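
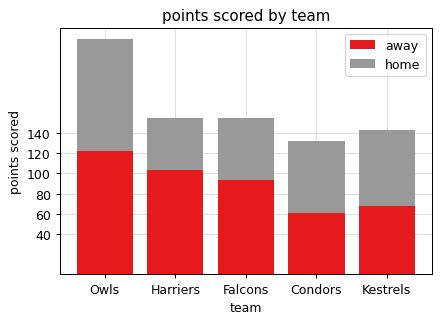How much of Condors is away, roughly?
≈ 60

away top ≈ 60, bottom ≈ 0; segment ≈ 60.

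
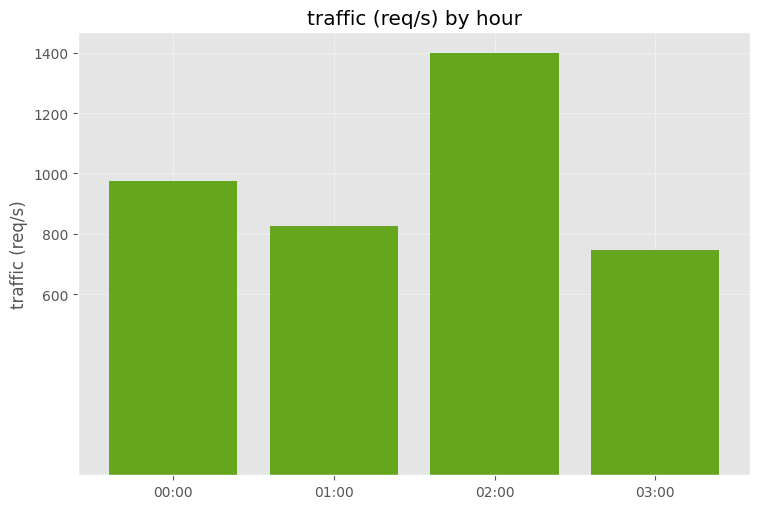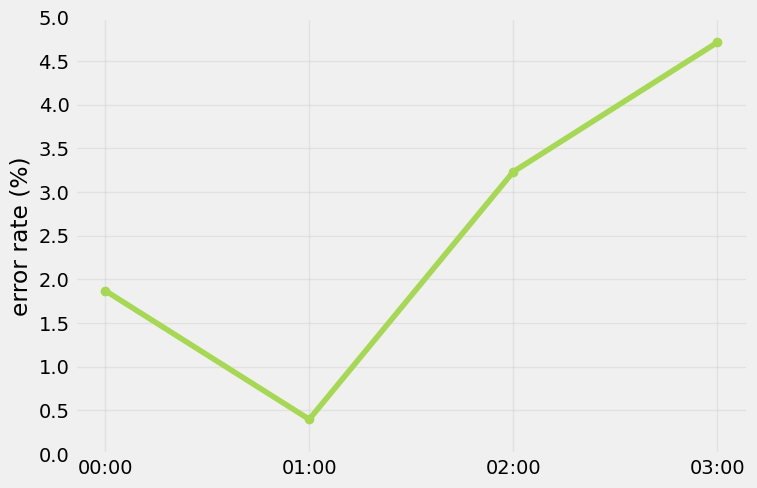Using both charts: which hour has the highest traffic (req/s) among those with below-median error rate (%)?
Chart 2 median error rate (%) ≈ 2.5; below-median hours: 00:00, 01:00. Among those, 00:00 has the highest traffic (req/s) (≈ 1000).

00:00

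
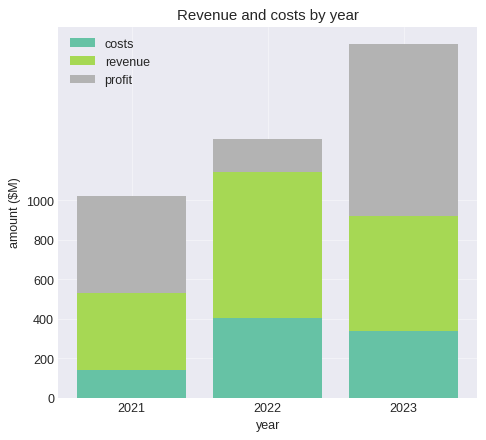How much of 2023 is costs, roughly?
costs top ≈ 400, bottom ≈ 0; segment ≈ 400.

≈ 400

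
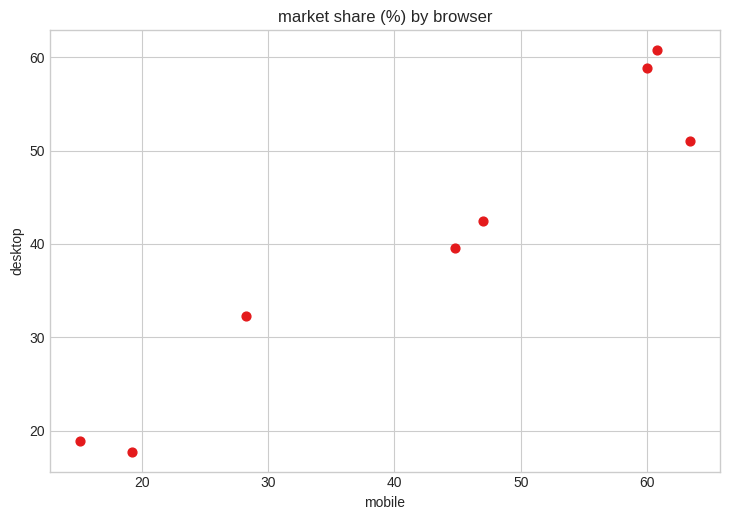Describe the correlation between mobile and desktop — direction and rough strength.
Points are positively correlated; strong (|r| ≈ 1.0).

positive, strong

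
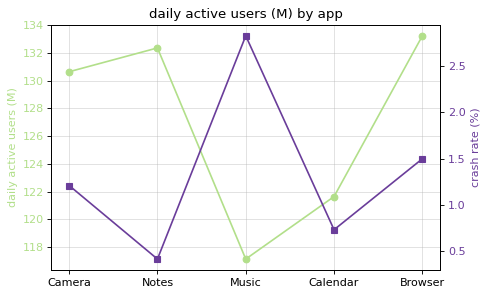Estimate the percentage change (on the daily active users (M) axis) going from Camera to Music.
Camera ≈ 130, Music ≈ 118; (118 − 130) / 130 ≈ -9.2%.

≈ -9.2%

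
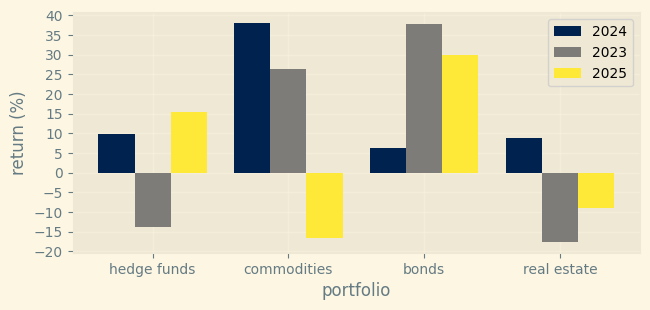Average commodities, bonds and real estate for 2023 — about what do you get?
≈ 15

(25 + 40 + -20) / 3 ≈ 15.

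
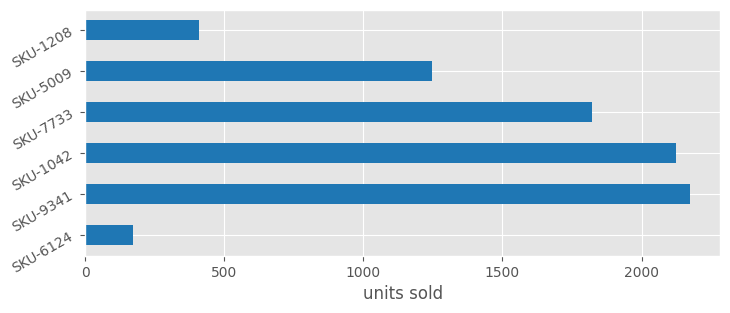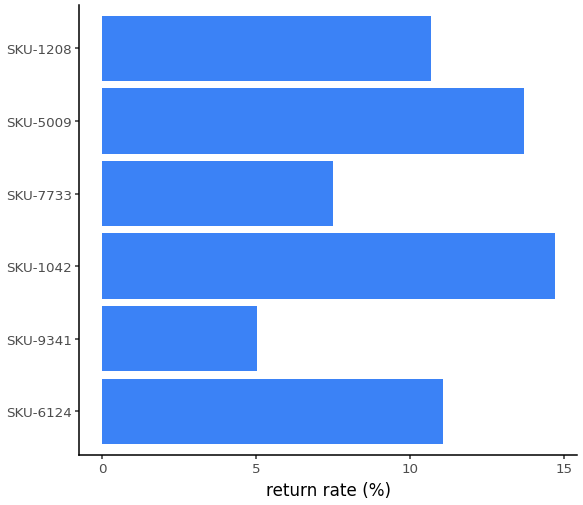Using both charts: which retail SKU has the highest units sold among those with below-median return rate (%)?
SKU-9341

Chart 2 median return rate (%) ≈ 10; below-median retail SKUs: SKU-9341, SKU-7733, SKU-1208. Among those, SKU-9341 has the highest units sold (≈ 2200).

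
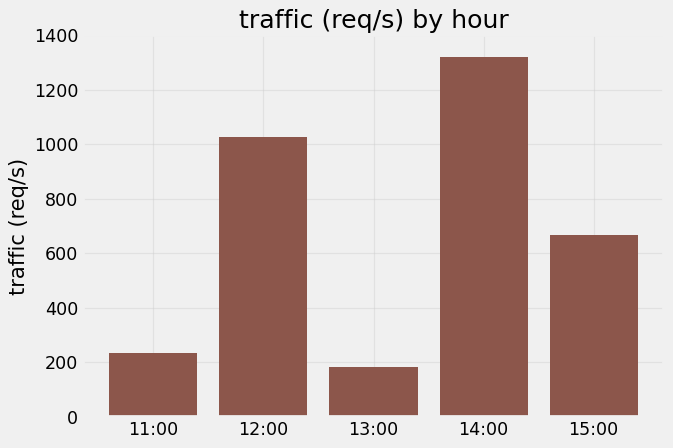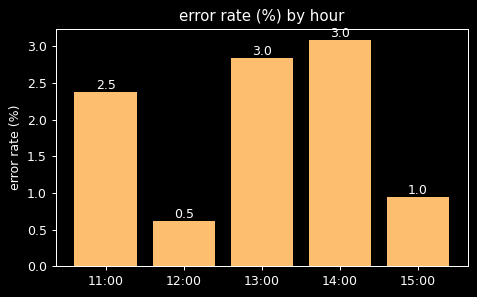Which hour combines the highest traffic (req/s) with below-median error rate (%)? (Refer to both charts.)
12:00

Chart 2 median error rate (%) ≈ 2.5; below-median hours: 12:00, 15:00. Among those, 12:00 has the highest traffic (req/s) (≈ 1000).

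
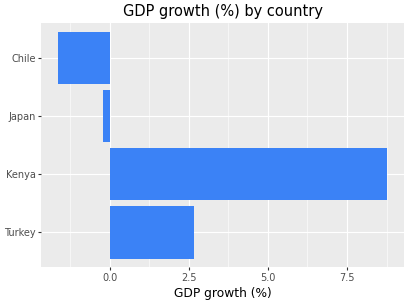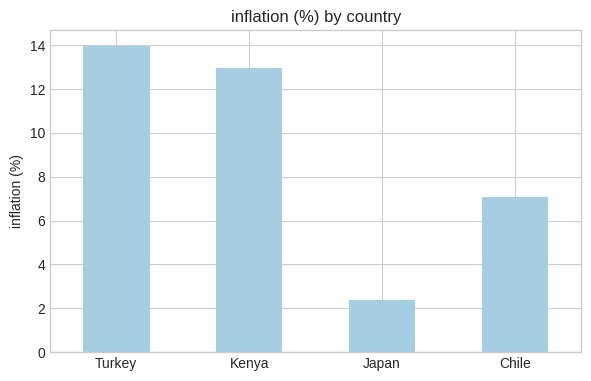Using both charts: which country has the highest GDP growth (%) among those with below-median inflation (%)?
Japan

Chart 2 median inflation (%) ≈ 10; below-median countries: Japan, Chile. Among those, Japan has the highest GDP growth (%) (≈ 0).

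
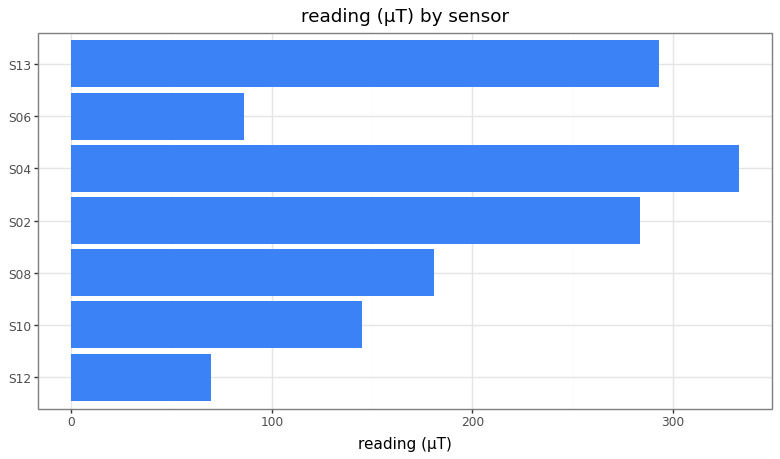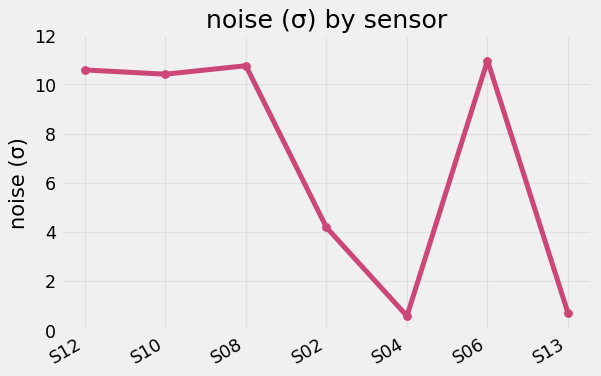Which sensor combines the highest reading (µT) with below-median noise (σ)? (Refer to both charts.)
S04

Chart 2 median noise (σ) ≈ 10; below-median sensors: S02, S04, S13. Among those, S04 has the highest reading (µT) (≈ 350).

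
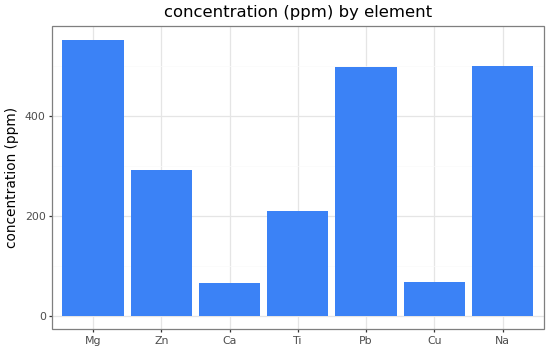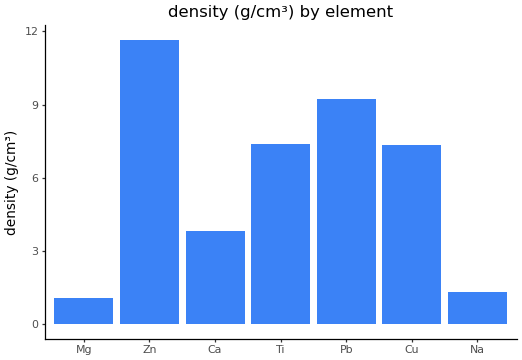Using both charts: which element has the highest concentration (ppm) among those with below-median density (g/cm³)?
Mg

Chart 2 median density (g/cm³) ≈ 8; below-median elements: Mg, Ca, Na. Among those, Mg has the highest concentration (ppm) (≈ 600).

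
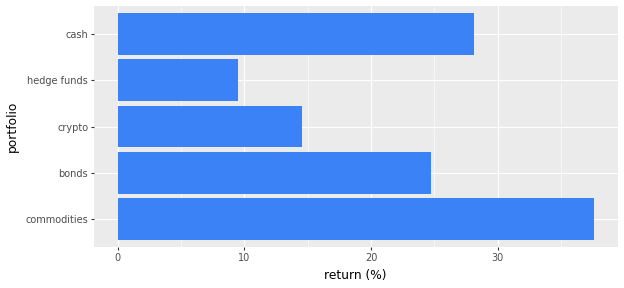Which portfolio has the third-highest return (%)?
Top 4: commodities ≈ 40, cash ≈ 30, bonds ≈ 25, crypto ≈ 15.

bonds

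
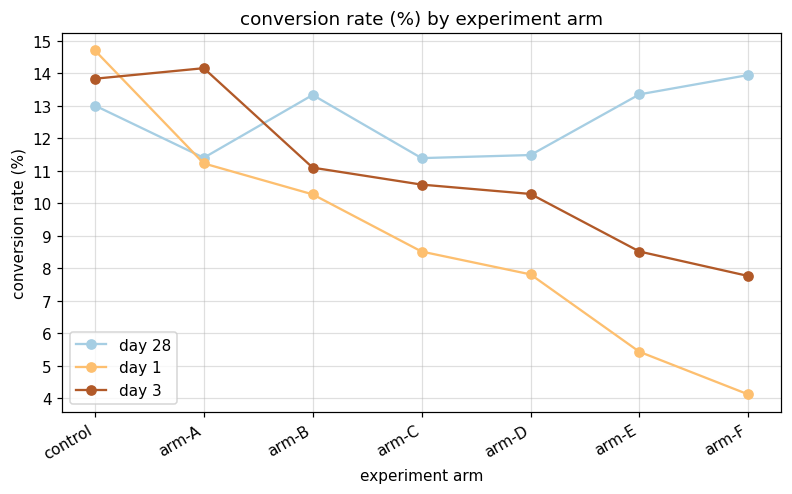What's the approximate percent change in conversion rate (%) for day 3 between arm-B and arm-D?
≈ -9.1%

arm-B ≈ 11, arm-D ≈ 10; (10 − 11) / 11 ≈ -9.1%.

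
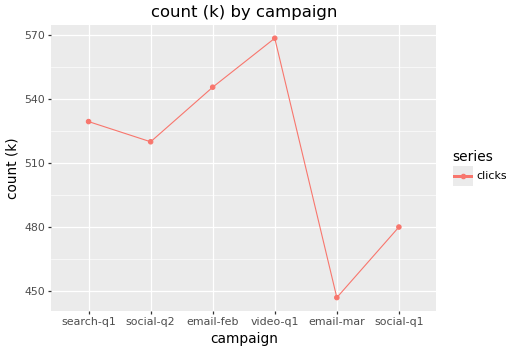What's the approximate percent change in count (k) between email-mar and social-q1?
email-mar ≈ 440, social-q1 ≈ 480; (480 − 440) / 440 ≈ +9.1%.

≈ +9.1%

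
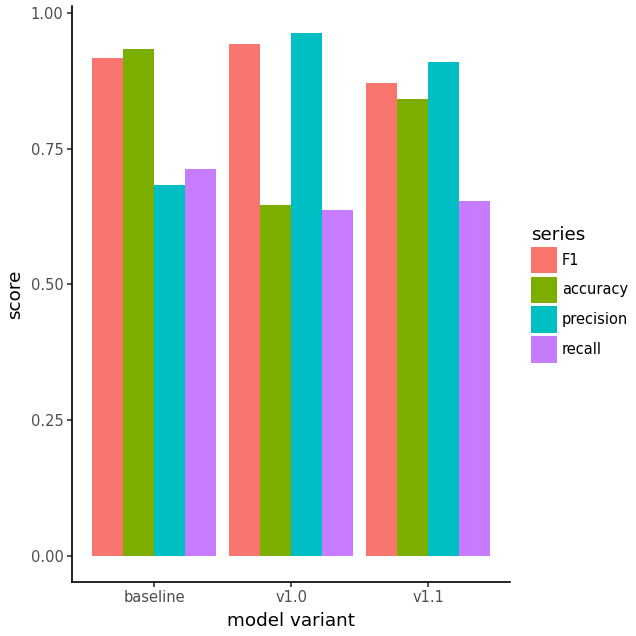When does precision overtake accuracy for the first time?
baseline: precision ≈ 0.7 vs accuracy ≈ 0.9 (not yet); v1.0: precision ≈ 1.0 vs accuracy ≈ 0.6 (first crossover).

v1.0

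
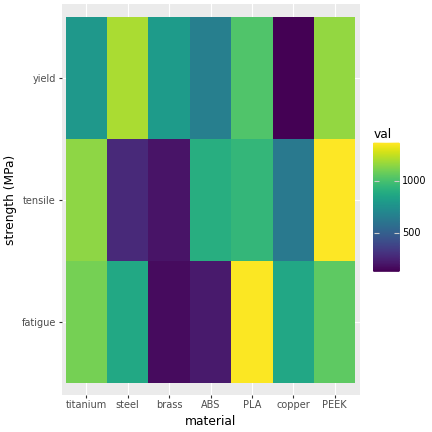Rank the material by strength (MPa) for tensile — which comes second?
Top 3 for tensile: PEEK ≈ 1400, titanium ≈ 1200, PLA ≈ 1000.

titanium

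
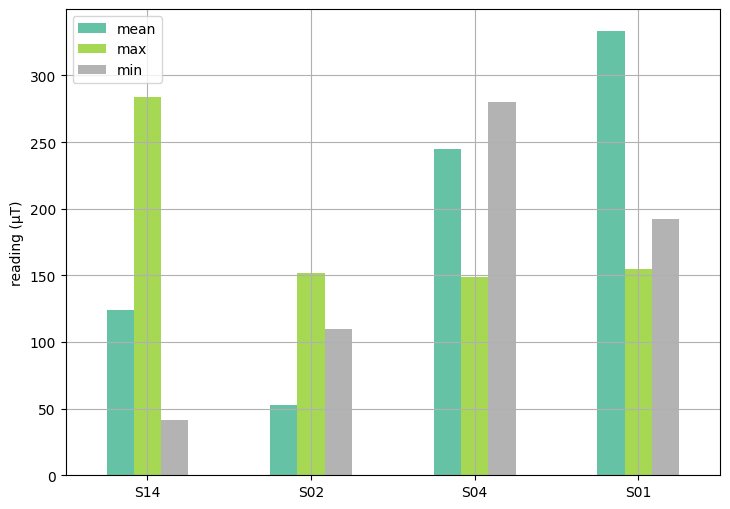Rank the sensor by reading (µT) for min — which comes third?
Top 4 for min: S04 ≈ 300, S01 ≈ 200, S02 ≈ 100, S14 ≈ 50.

S02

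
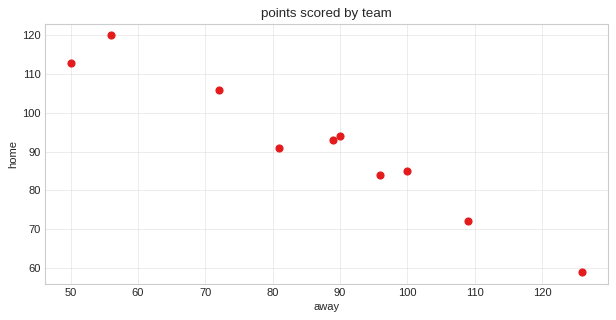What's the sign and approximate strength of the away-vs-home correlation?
negative, strong

Points are negatively correlated; strong (|r| ≈ 1.0).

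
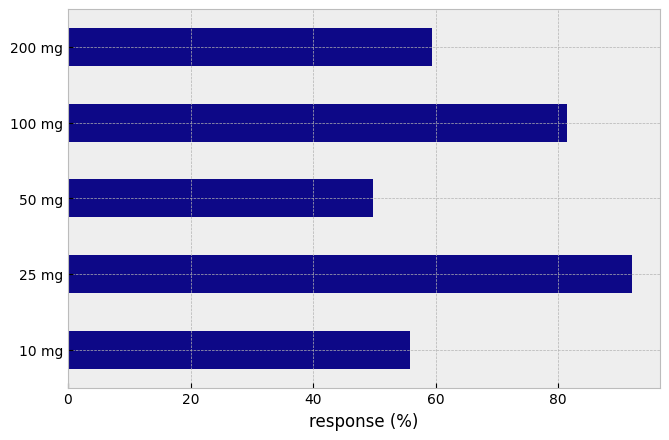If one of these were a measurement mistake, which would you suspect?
25 mg ≈ 90; the rest sit between ≈ 50 and ≈ 80.

25 mg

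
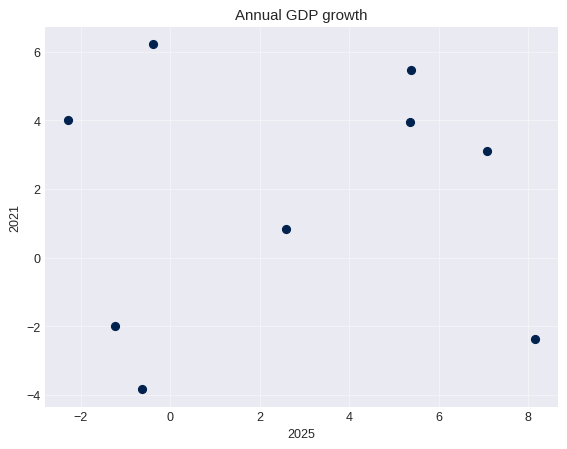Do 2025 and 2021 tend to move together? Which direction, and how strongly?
Points are roughly uncorrelated; weak (|r| ≈ 0.1).

no clear correlation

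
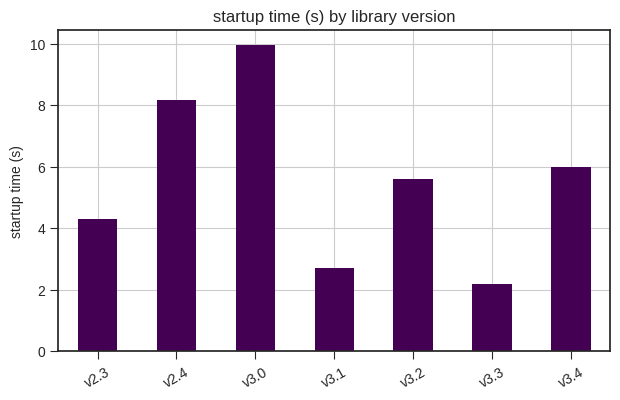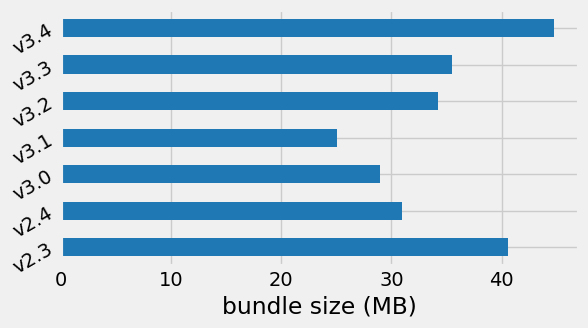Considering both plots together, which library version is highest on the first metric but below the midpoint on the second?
Chart 2 median bundle size (MB) ≈ 35; below-median library versions: v2.4, v3.0, v3.1. Among those, v3.0 has the highest startup time (s) (≈ 10).

v3.0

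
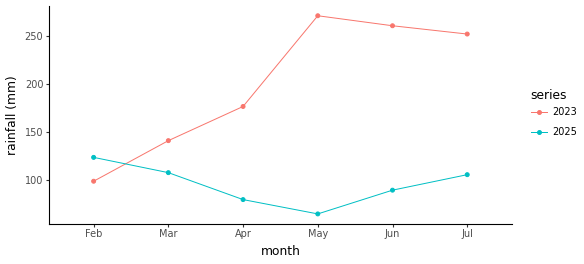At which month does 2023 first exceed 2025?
Feb: 2023 ≈ 100 vs 2025 ≈ 120 (not yet); Mar: 2023 ≈ 140 vs 2025 ≈ 100 (first crossover).

Mar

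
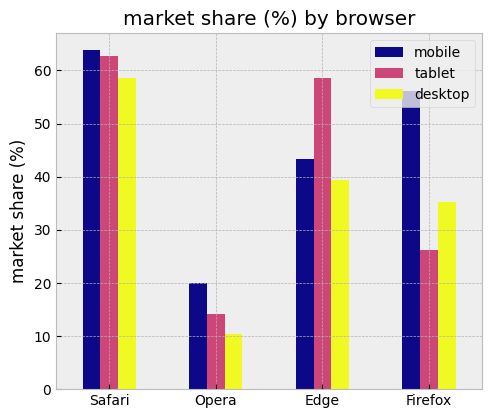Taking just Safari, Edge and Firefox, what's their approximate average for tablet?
≈ 50

(60 + 60 + 30) / 3 ≈ 50.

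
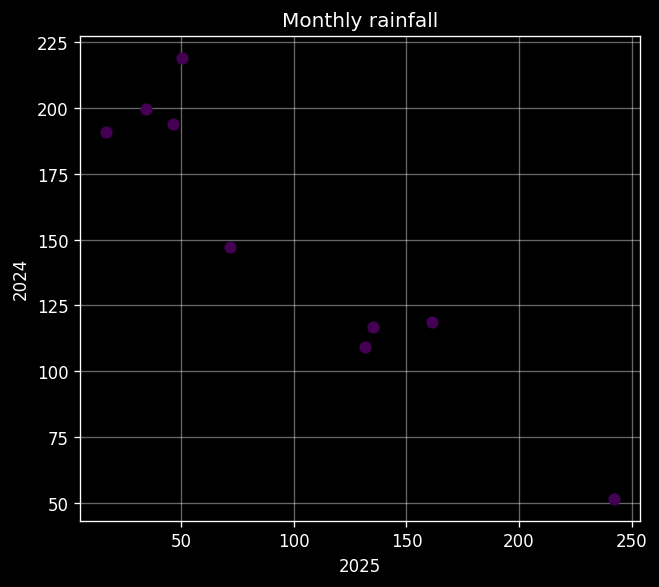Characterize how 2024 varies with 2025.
Points are negatively correlated; strong (|r| ≈ 0.9).

negative, strong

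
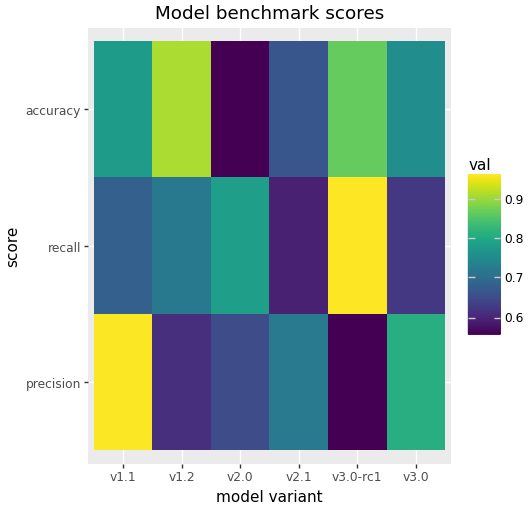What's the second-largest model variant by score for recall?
v2.0

Top 3 for recall: v3.0-rc1 ≈ 0.95, v2.0 ≈ 0.80, v1.2 ≈ 0.70.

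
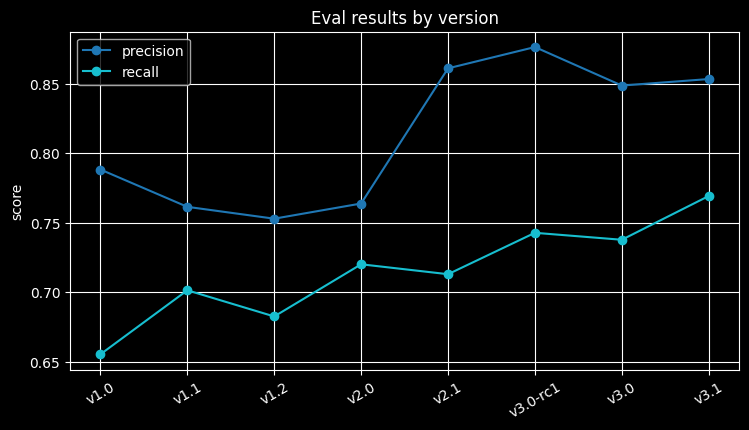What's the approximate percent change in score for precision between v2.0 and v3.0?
≈ +10.5%

v2.0 ≈ 0.76, v3.0 ≈ 0.84; (0.84 − 0.76) / 0.76 ≈ +10.5%.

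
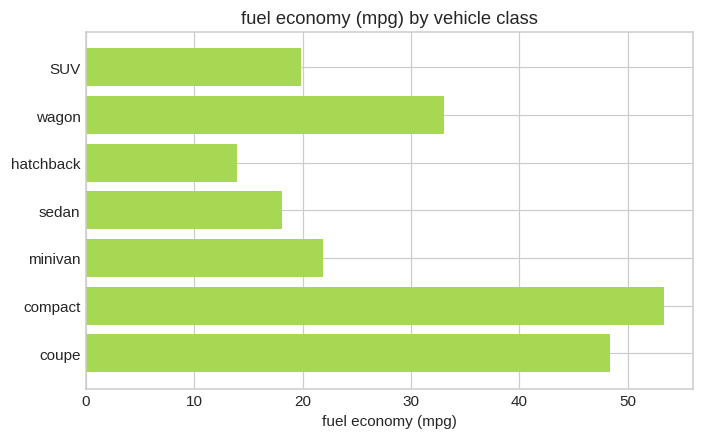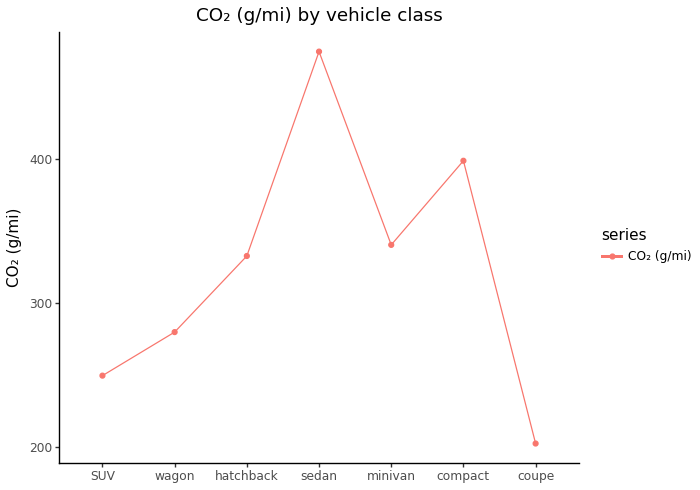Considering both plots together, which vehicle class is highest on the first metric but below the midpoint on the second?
coupe

Chart 2 median CO₂ (g/mi) ≈ 350; below-median vehicle classes: SUV, wagon, coupe. Among those, coupe has the highest fuel economy (mpg) (≈ 50).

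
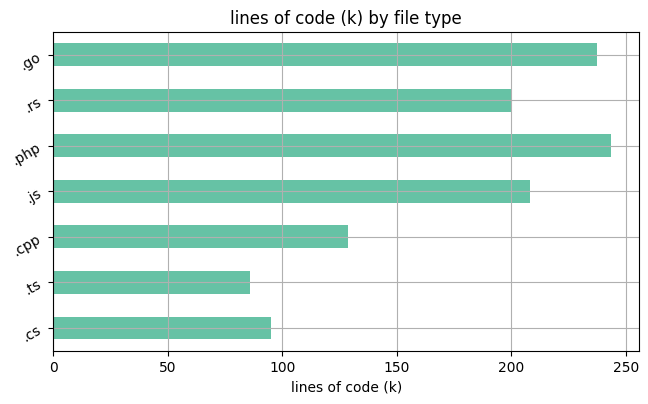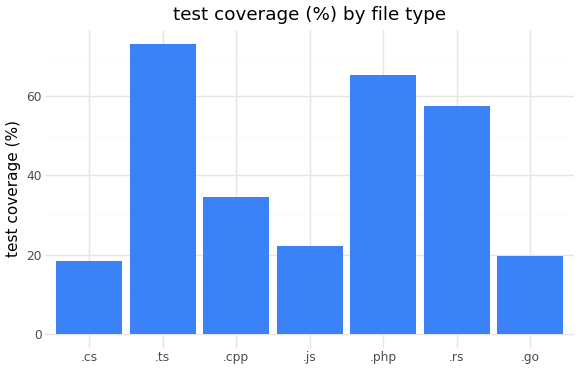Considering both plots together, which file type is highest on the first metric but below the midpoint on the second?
.go

Chart 2 median test coverage (%) ≈ 30; below-median file types: .cs, .js, .go. Among those, .go has the highest lines of code (k) (≈ 225).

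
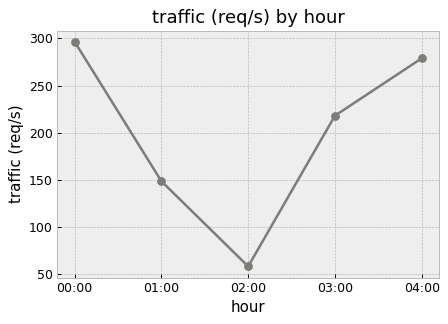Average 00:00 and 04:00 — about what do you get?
(300 + 280) / 2 ≈ 290.

≈ 290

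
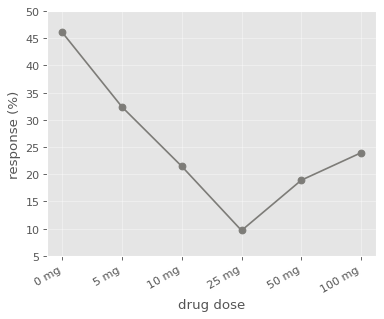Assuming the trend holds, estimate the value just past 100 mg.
Last three: 10, 20, 25 → slope ≈ 7.5/step → next ≈ 32.5.

≈ 32.5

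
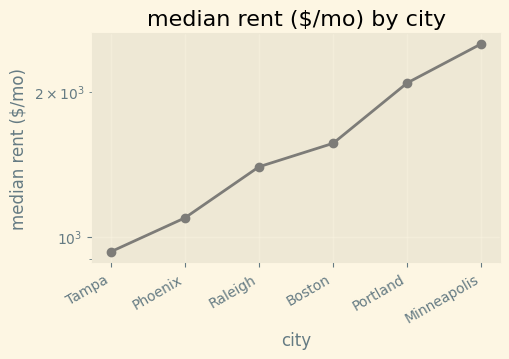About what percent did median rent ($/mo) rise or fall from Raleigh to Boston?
≈ +14.3%

Raleigh ≈ 1400, Boston ≈ 1600; (1600 − 1400) / 1400 ≈ +14.3%.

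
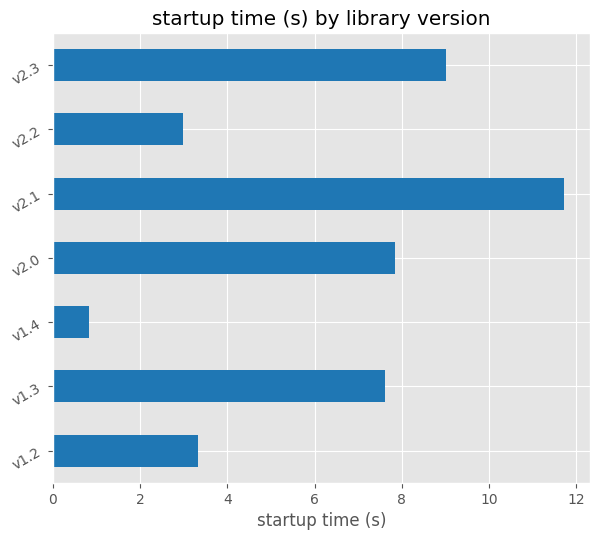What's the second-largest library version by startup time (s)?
Top 3: v2.1 ≈ 12, v2.3 ≈ 9, v2.0 ≈ 8.

v2.3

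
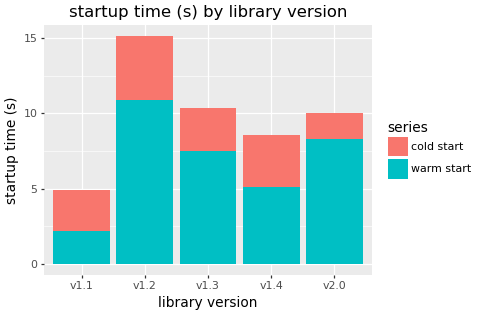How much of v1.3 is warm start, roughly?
warm start top ≈ 8, bottom ≈ 0; segment ≈ 8.

≈ 8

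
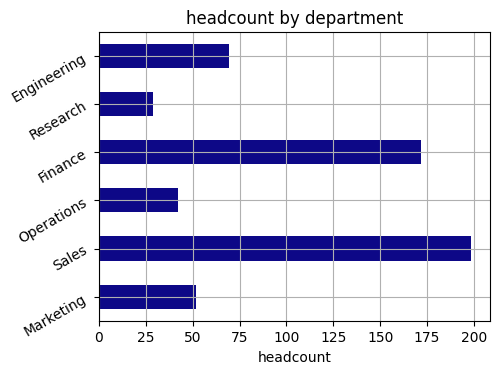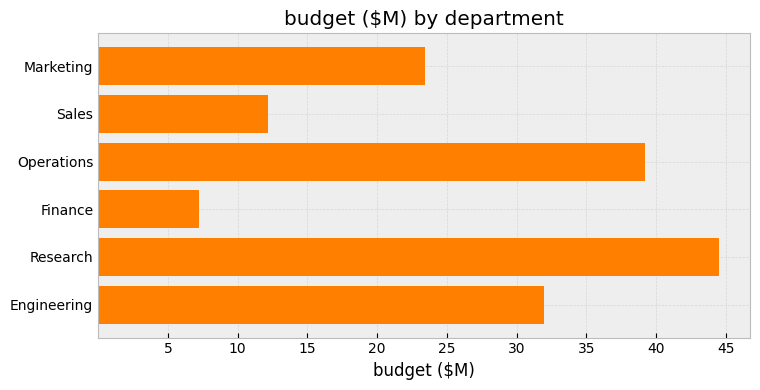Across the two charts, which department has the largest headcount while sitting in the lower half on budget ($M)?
Sales

Chart 2 median budget ($M) ≈ 30; below-median departments: Marketing, Sales, Finance. Among those, Sales has the highest headcount (≈ 200).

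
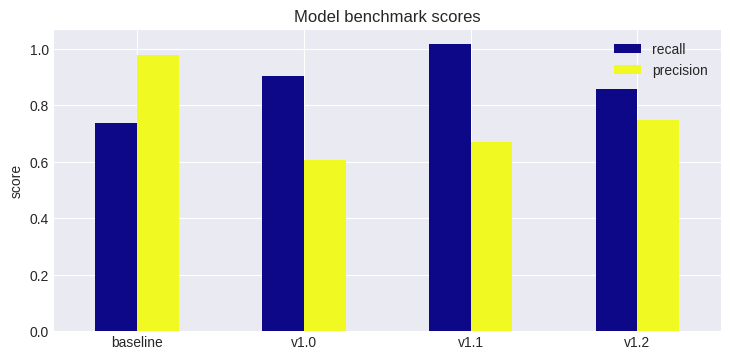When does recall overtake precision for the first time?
v1.0

baseline: recall ≈ 0.7 vs precision ≈ 1.0 (not yet); v1.0: recall ≈ 0.9 vs precision ≈ 0.6 (first crossover).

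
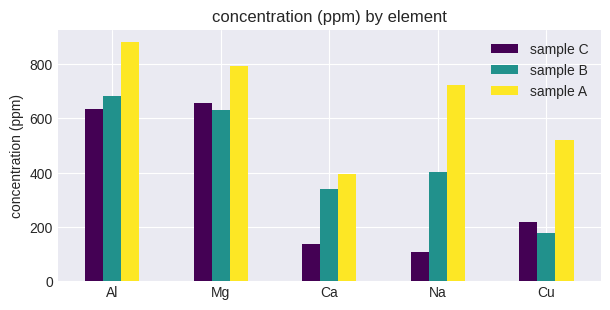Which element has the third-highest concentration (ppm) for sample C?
Cu

Top 4 for sample C: Mg ≈ 700, Al ≈ 600, Cu ≈ 200, Ca ≈ 100.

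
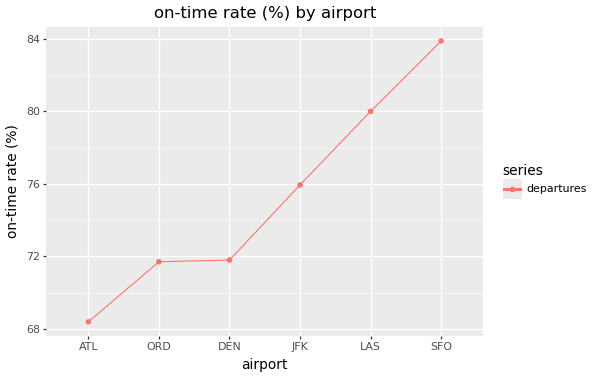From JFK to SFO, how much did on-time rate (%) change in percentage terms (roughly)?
JFK ≈ 76, SFO ≈ 84; (84 − 76) / 76 ≈ +10.5%.

≈ +10.5%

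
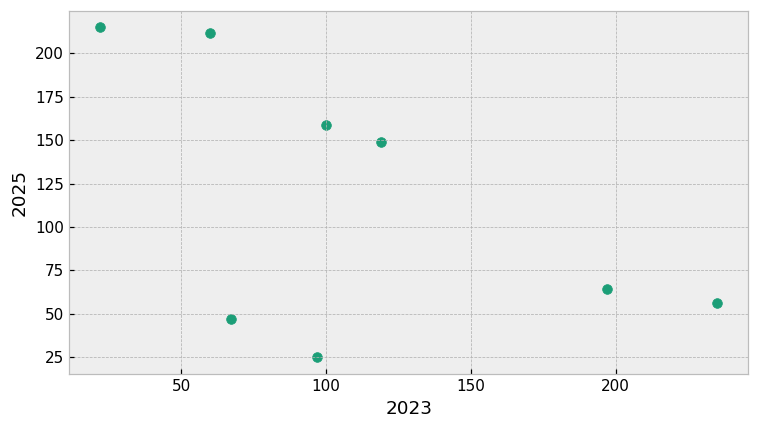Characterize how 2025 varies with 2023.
negative, moderate

Points are negatively correlated; moderate (|r| ≈ 0.6).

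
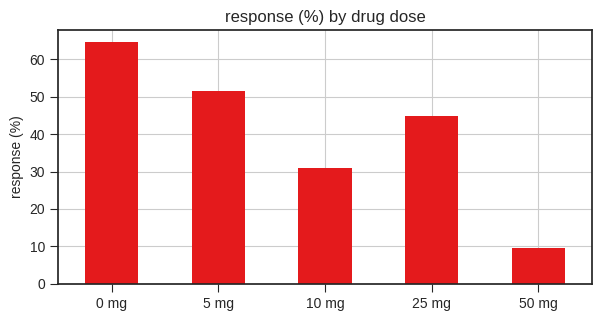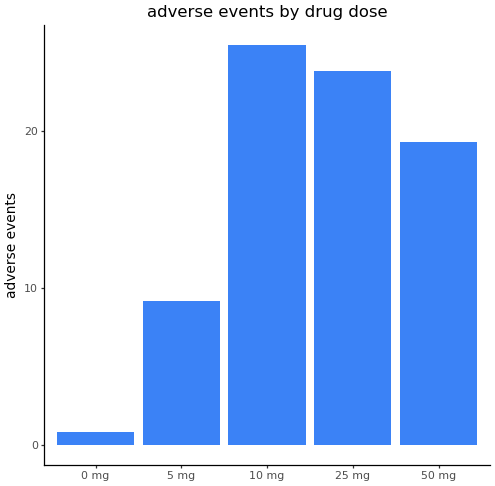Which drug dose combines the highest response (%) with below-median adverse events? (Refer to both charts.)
0 mg

Chart 2 median adverse events ≈ 20; below-median drug doses: 0 mg, 5 mg. Among those, 0 mg has the highest response (%) (≈ 60).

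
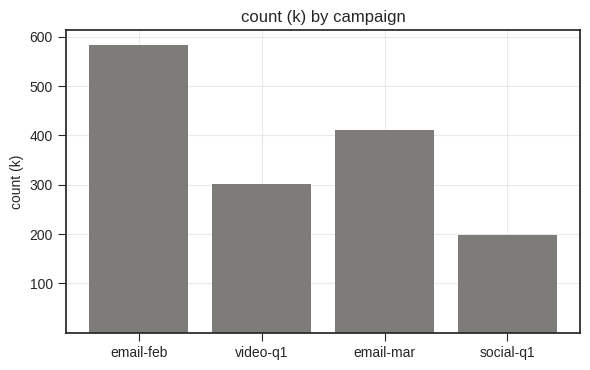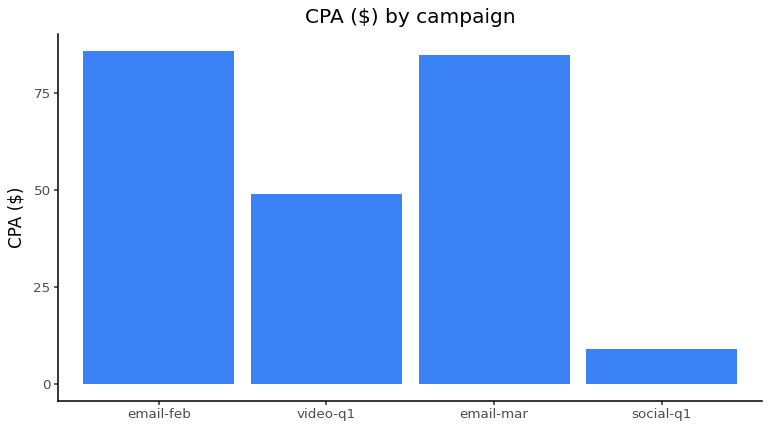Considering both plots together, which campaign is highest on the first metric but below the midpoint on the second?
video-q1

Chart 2 median CPA ($) ≈ 70; below-median campaigns: video-q1, social-q1. Among those, video-q1 has the highest count (k) (≈ 300).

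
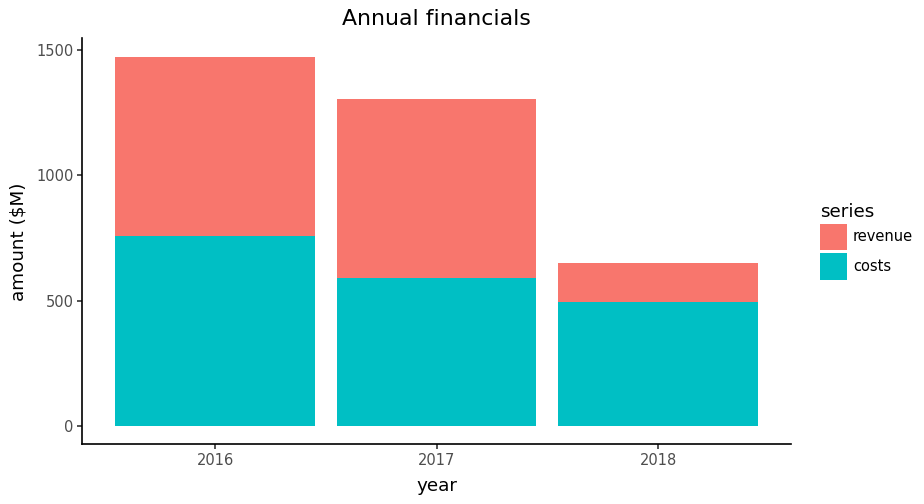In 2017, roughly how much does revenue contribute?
≈ 800

revenue top ≈ 1400, bottom ≈ 600; segment ≈ 800.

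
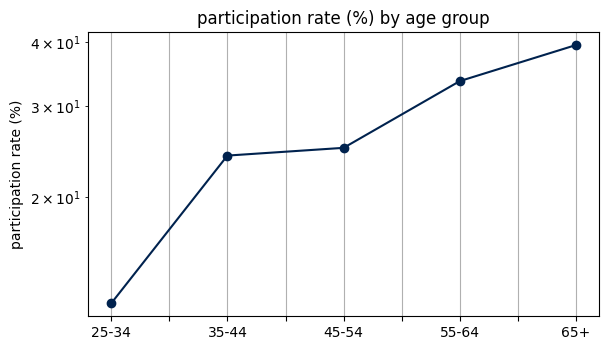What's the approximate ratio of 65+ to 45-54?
≈ 1.6×

65+ ≈ 40, 45-54 ≈ 25; 40/25 ≈ 1.6.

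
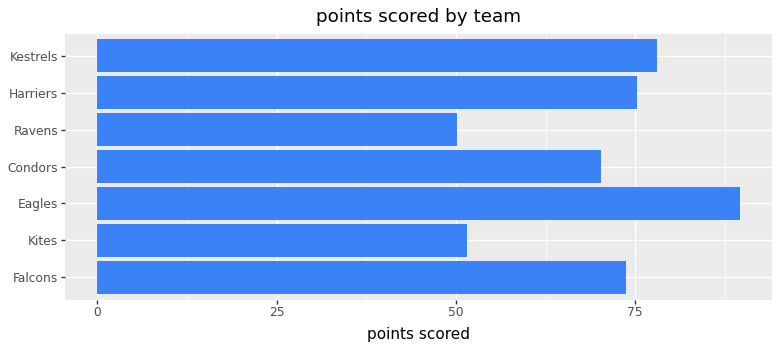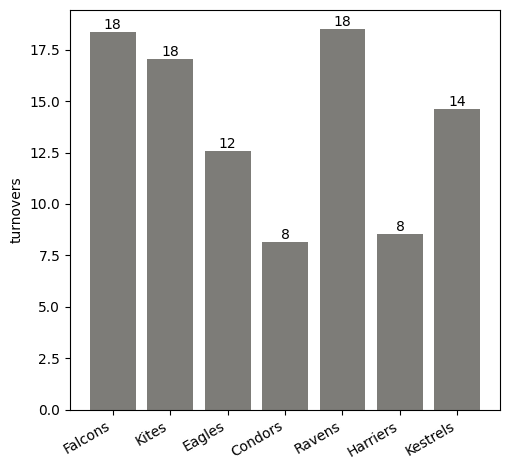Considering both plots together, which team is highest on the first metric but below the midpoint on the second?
Eagles

Chart 2 median turnovers ≈ 14; below-median teams: Eagles, Condors, Harriers. Among those, Eagles has the highest points scored (≈ 90).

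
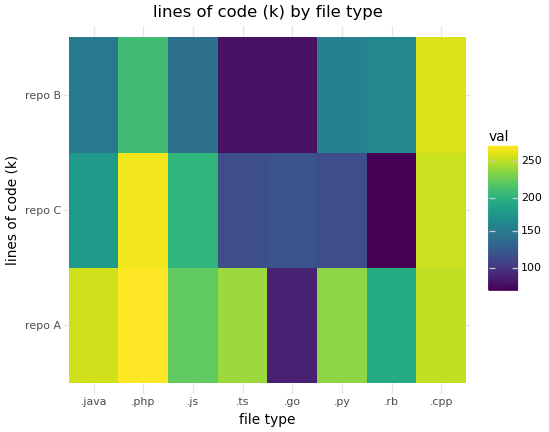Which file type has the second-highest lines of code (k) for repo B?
Top 3 for repo B: .cpp ≈ 260, .php ≈ 200, .rb ≈ 160.

.php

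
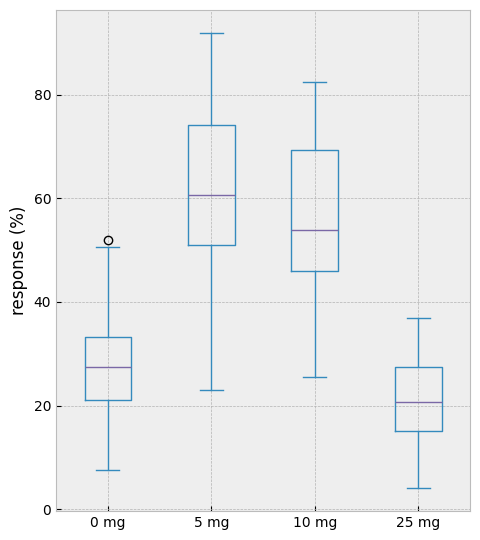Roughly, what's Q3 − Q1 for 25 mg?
≈ 10

Q3 ≈ 25, Q1 ≈ 15; IQR ≈ 10.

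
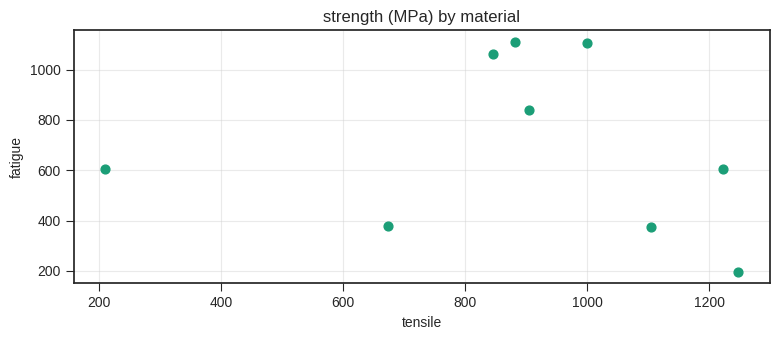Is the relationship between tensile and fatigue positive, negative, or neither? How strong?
no clear correlation

Points are roughly uncorrelated; weak (|r| ≈ 0.1).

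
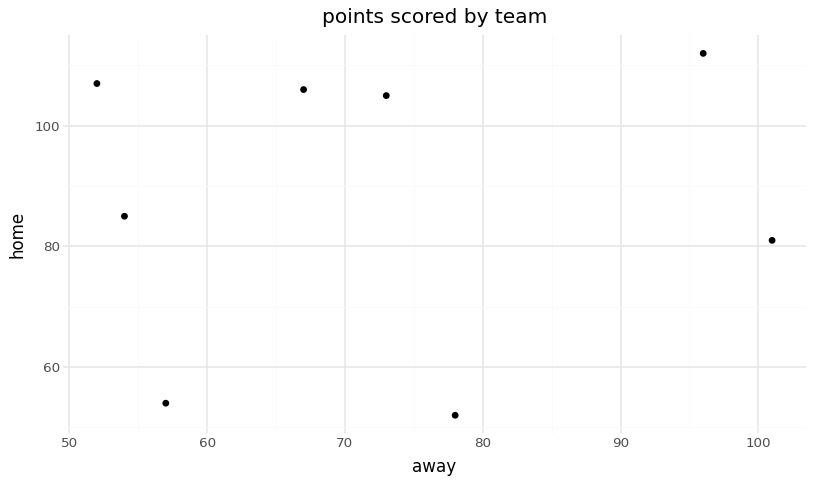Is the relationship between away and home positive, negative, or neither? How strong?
Points are roughly uncorrelated; weak (|r| ≈ 0.1).

no clear correlation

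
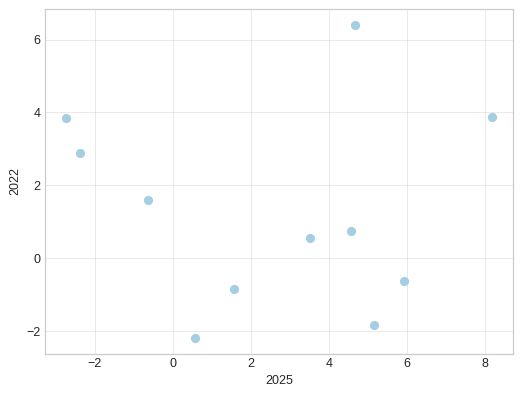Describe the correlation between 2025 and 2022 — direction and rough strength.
Points are roughly uncorrelated; weak (|r| ≈ 0.0).

no clear correlation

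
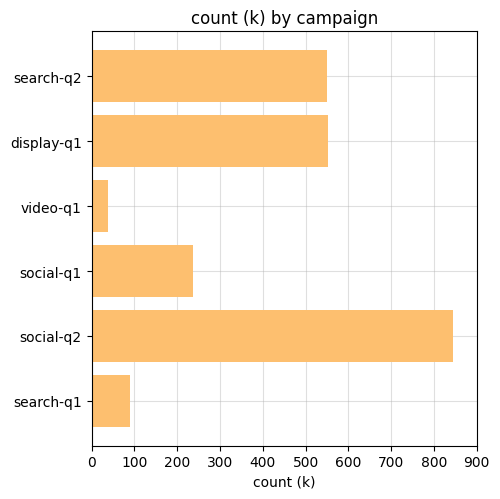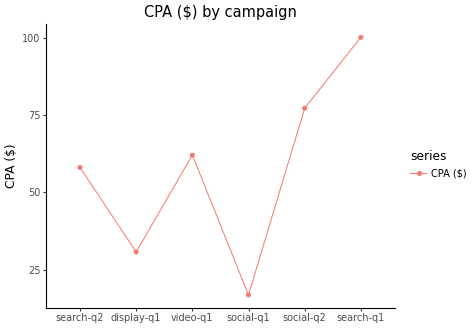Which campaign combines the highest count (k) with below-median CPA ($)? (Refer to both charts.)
display-q1

Chart 2 median CPA ($) ≈ 60; below-median campaigns: search-q2, display-q1, social-q1. Among those, display-q1 has the highest count (k) (≈ 600).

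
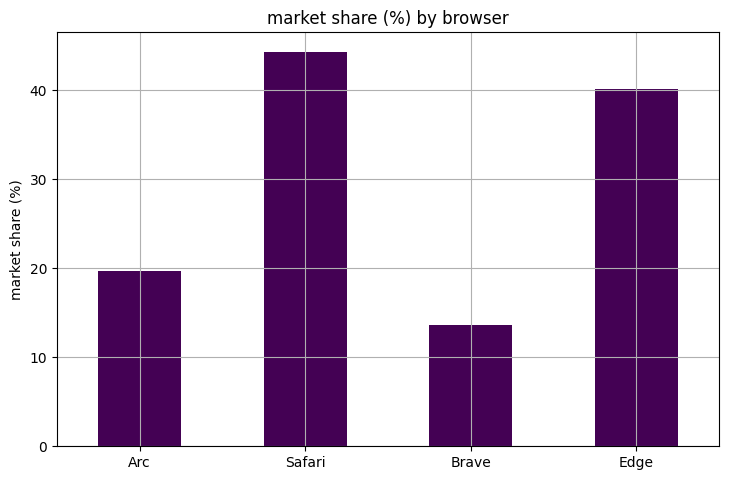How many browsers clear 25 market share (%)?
Above 25: Safari, Edge.

2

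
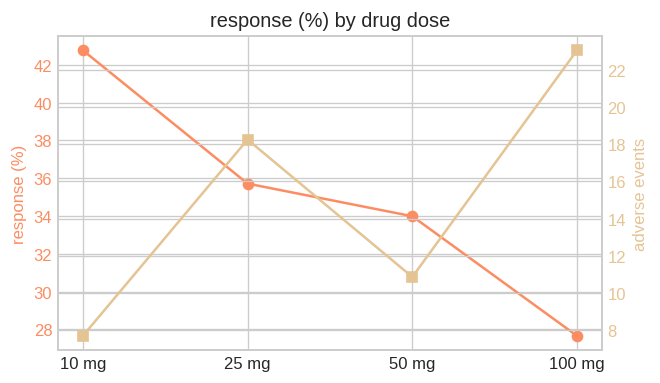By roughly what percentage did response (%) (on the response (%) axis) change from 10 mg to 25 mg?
10 mg ≈ 42, 25 mg ≈ 36; (36 − 42) / 42 ≈ -14.3%.

≈ -14.3%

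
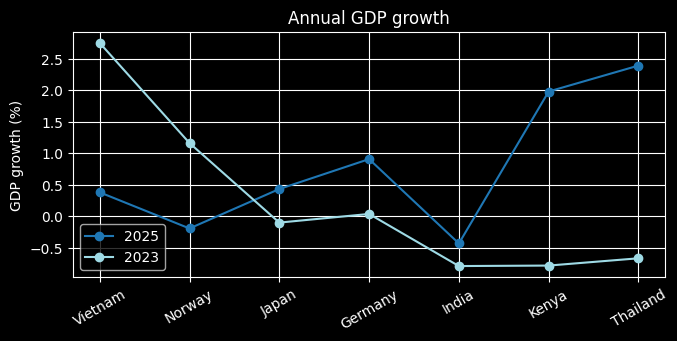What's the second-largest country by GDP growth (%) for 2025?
Top 3 for 2025: Thailand ≈ 2.5, Kenya ≈ 2.0, Germany ≈ 1.0.

Kenya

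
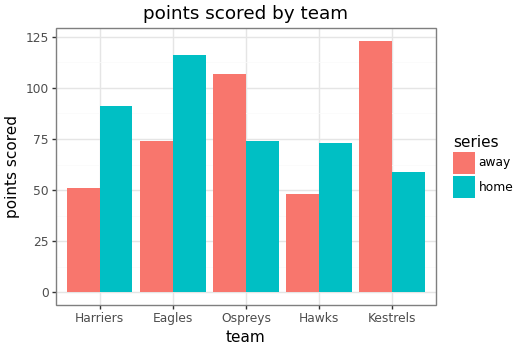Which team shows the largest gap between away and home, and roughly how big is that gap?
Kestrels: away ≈ 120, home ≈ 60 → gap ≈ 60. Next-largest (Eagles) is only ≈ 40.

Kestrels, ≈ 60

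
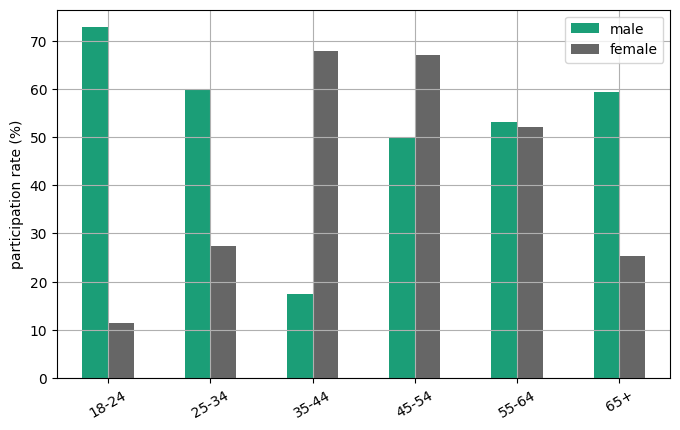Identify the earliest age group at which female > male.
25-34: female ≈ 30 vs male ≈ 60 (not yet); 35-44: female ≈ 70 vs male ≈ 20 (first crossover).

35-44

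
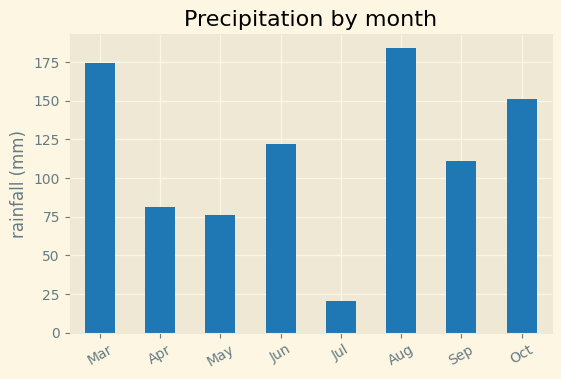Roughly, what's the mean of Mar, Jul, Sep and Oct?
(180 + 20 + 120 + 160) / 4 ≈ 120.

≈ 120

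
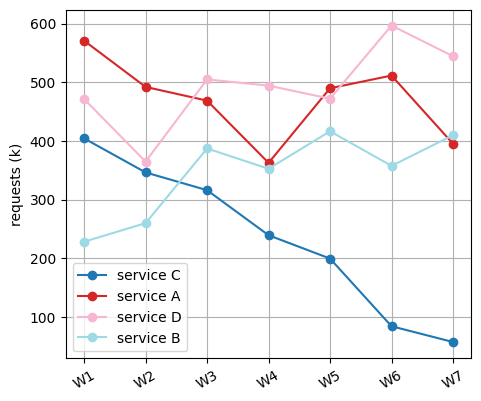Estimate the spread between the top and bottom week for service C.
Max W1 ≈ 400, min W7 ≈ 50; range ≈ 350.

≈ 350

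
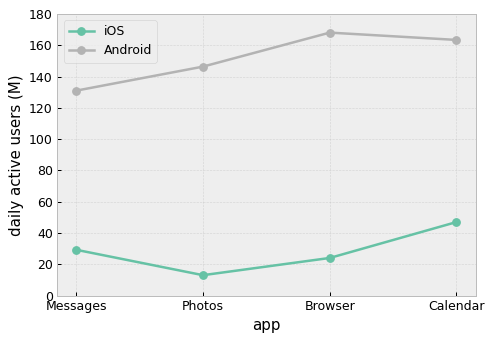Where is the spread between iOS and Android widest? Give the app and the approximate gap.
Browser, ≈ 140 M

Browser: iOS ≈ 20, Android ≈ 160 → gap ≈ 140. Next-largest (Photos) is only ≈ 120.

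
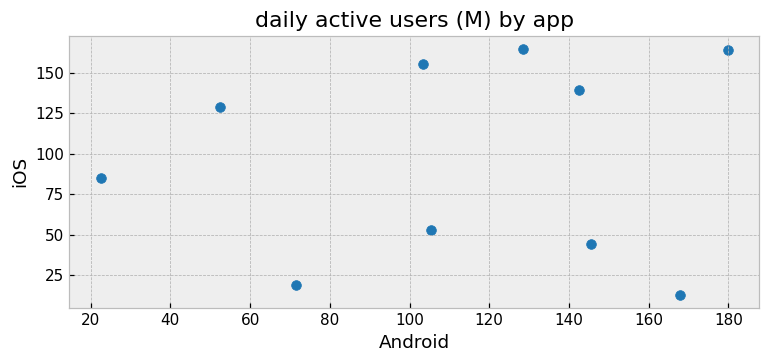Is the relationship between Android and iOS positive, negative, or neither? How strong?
no clear correlation

Points are roughly uncorrelated; weak (|r| ≈ 0.1).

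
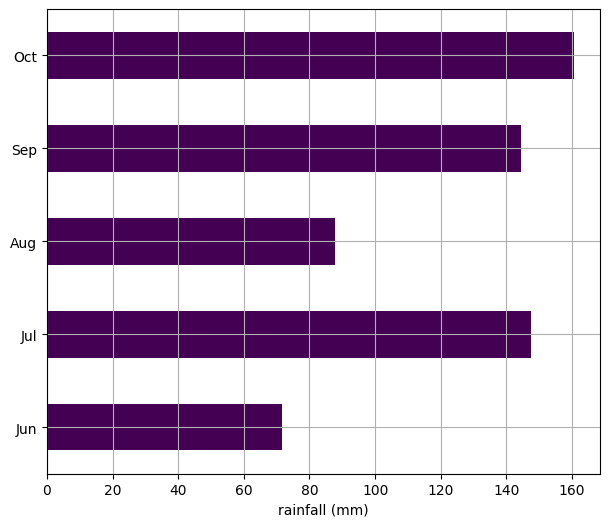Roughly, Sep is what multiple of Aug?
≈ 1.75×

Sep ≈ 140, Aug ≈ 80; 140/80 ≈ 1.75.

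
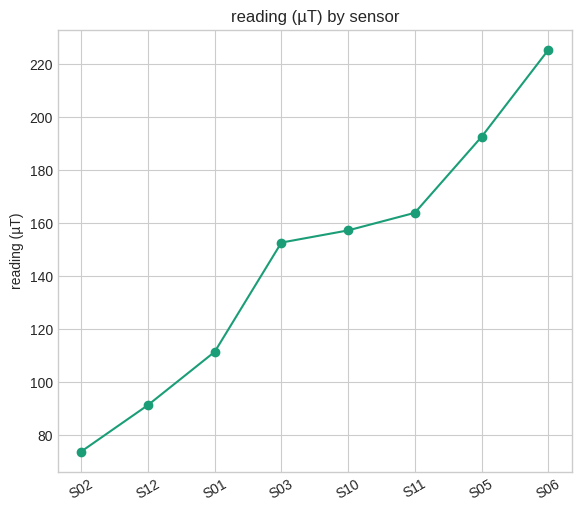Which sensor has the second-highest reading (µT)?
S05

Top 3: S06 ≈ 220, S05 ≈ 200, S11 ≈ 160.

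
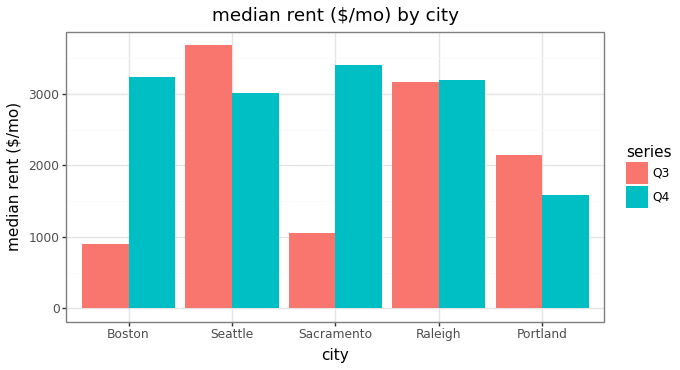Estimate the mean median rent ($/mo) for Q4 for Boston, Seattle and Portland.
≈ 2500

(3000 + 3000 + 1500) / 3 ≈ 2500.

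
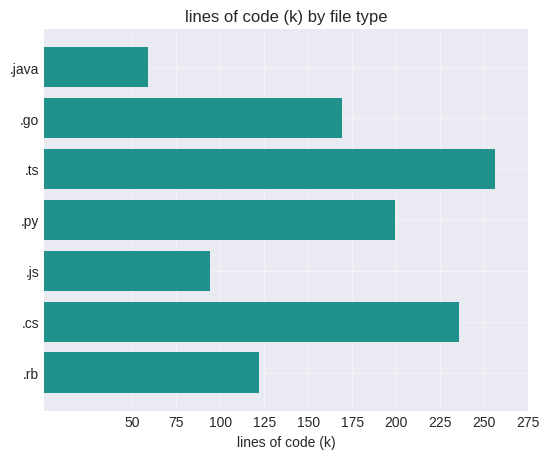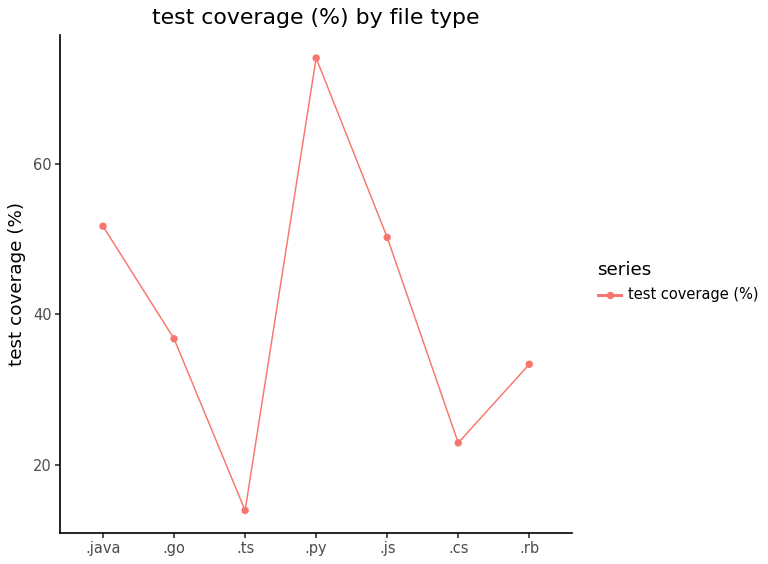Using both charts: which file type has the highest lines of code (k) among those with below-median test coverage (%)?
.ts

Chart 2 median test coverage (%) ≈ 40; below-median file types: .ts, .cs, .rb. Among those, .ts has the highest lines of code (k) (≈ 250).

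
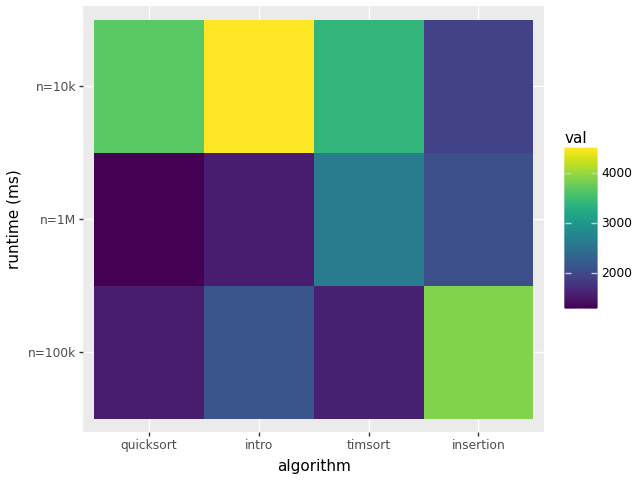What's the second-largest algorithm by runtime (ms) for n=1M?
Top 3 for n=1M: timsort ≈ 2500, insertion ≈ 2000, intro ≈ 1500.

insertion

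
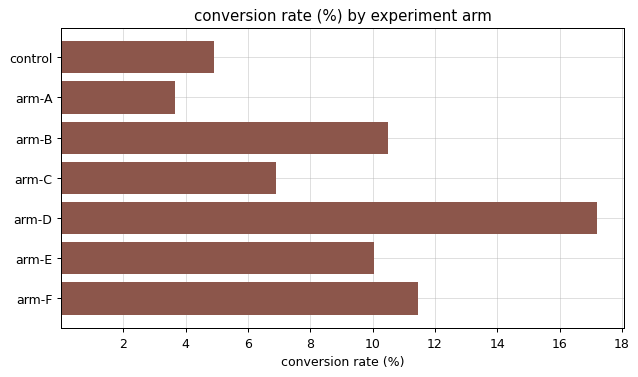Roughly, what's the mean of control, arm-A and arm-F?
(4 + 4 + 12) / 3 ≈ 7.

≈ 7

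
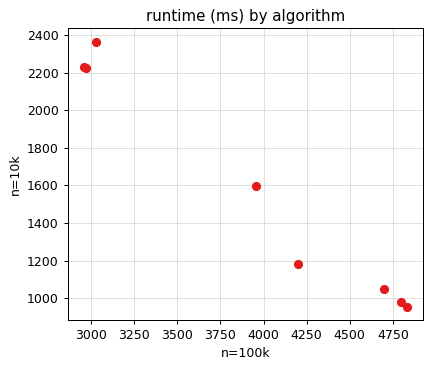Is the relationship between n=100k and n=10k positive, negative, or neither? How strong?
negative, strong

Points are negatively correlated; strong (|r| ≈ 1.0).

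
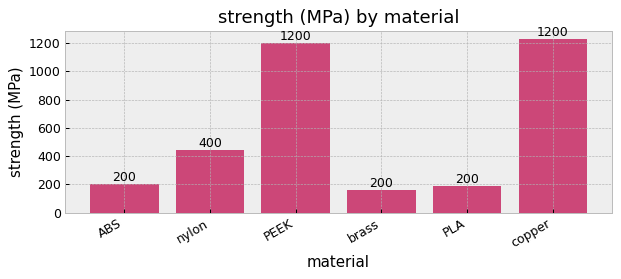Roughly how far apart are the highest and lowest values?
Max copper ≈ 1200, min brass ≈ 200; range ≈ 1000.

≈ 1000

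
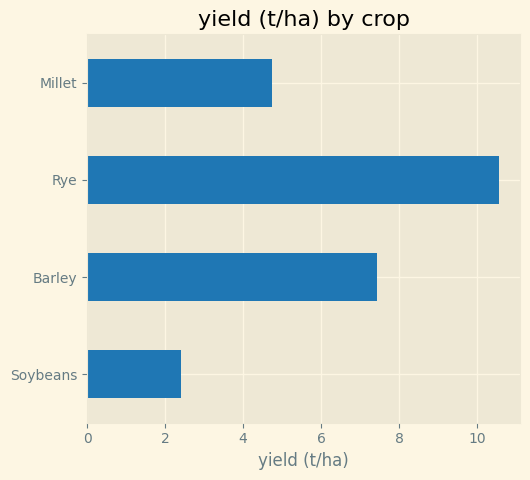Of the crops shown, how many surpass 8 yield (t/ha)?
Above 8: Rye.

1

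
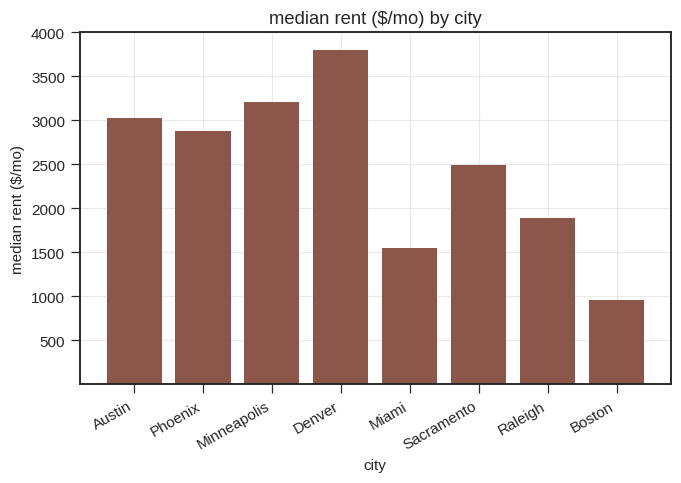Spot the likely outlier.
Boston

Boston ≈ 1000; the rest sit between ≈ 1500 and ≈ 4000.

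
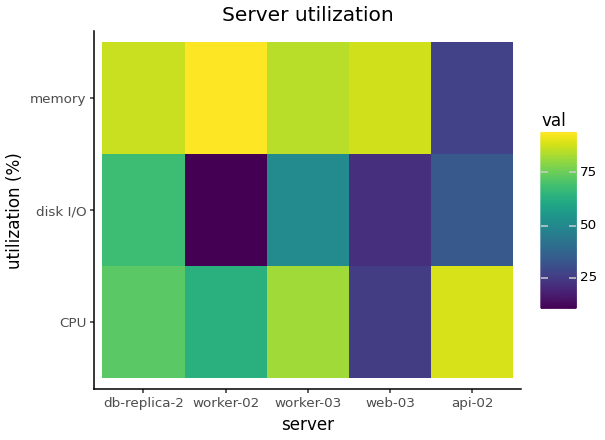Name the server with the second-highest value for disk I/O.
worker-03

Top 3 for disk I/O: db-replica-2 ≈ 70, worker-03 ≈ 50, api-02 ≈ 30.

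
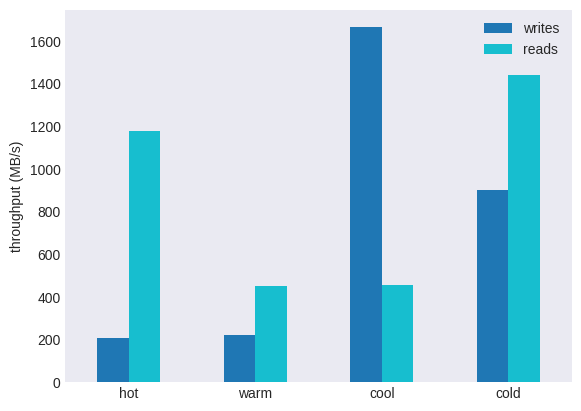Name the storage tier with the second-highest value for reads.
Top 3 for reads: cold ≈ 1400, hot ≈ 1200, cool ≈ 400.

hot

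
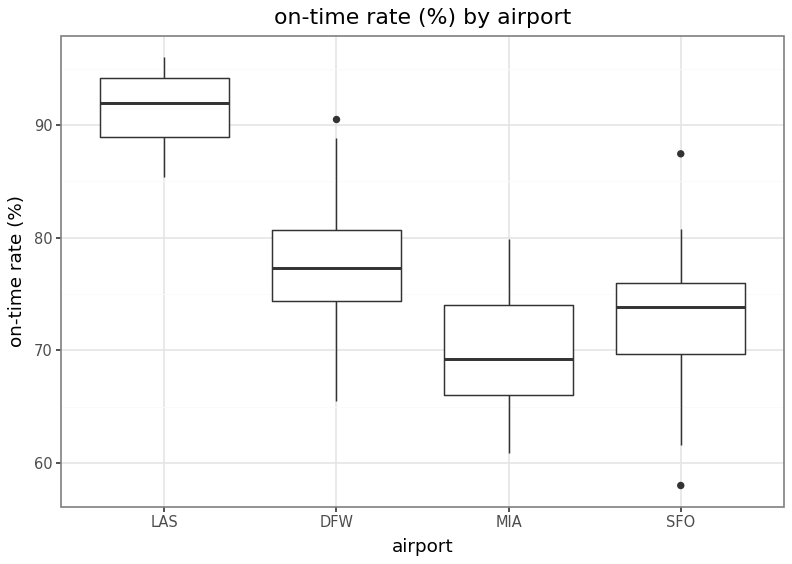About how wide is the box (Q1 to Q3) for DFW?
≈ 6

Q3 ≈ 80, Q1 ≈ 74; IQR ≈ 6.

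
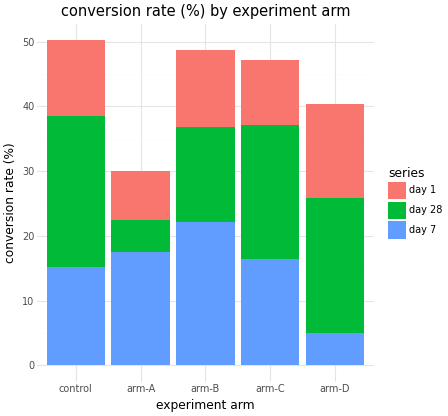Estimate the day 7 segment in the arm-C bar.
≈ 15

day 7 top ≈ 15, bottom ≈ 0; segment ≈ 15.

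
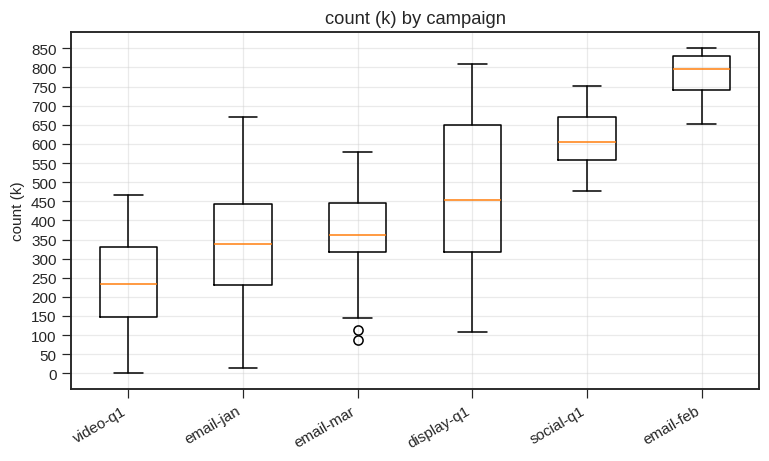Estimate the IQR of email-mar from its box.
≈ 150

Q3 ≈ 450, Q1 ≈ 300; IQR ≈ 150.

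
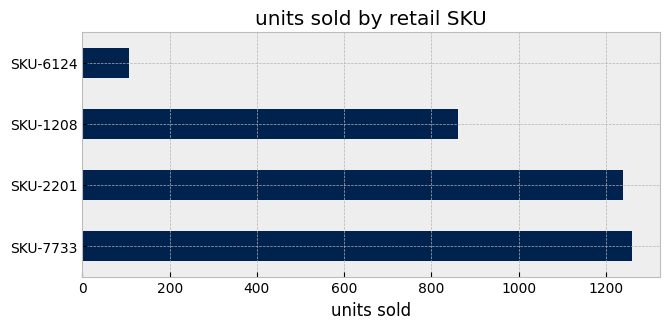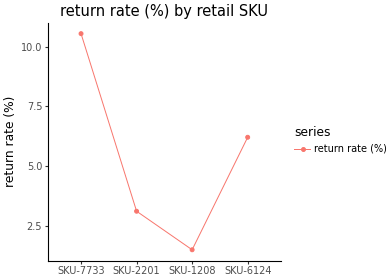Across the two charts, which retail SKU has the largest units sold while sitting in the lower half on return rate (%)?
Chart 2 median return rate (%) ≈ 5; below-median retail SKUs: SKU-2201, SKU-1208. Among those, SKU-2201 has the highest units sold (≈ 1200).

SKU-2201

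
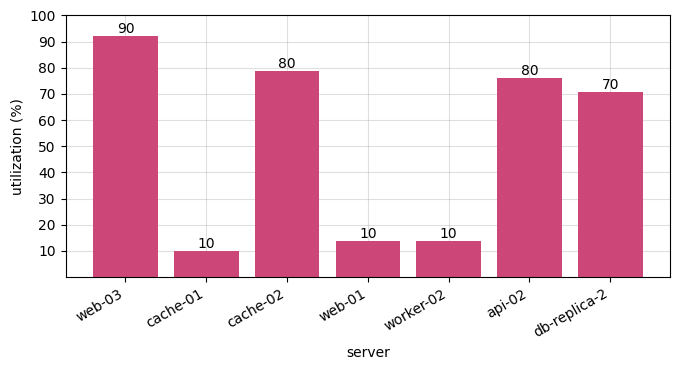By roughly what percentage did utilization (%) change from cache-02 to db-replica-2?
cache-02 ≈ 80, db-replica-2 ≈ 70; (70 − 80) / 80 ≈ -12.5%.

≈ -12.5%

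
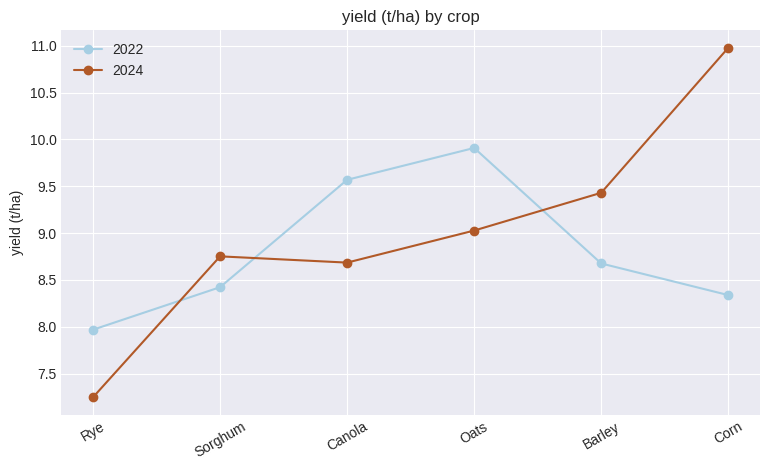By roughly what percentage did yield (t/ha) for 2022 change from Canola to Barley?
Canola ≈ 9.5, Barley ≈ 8.5; (8.5 − 9.5) / 9.5 ≈ -10.5%.

≈ -10.5%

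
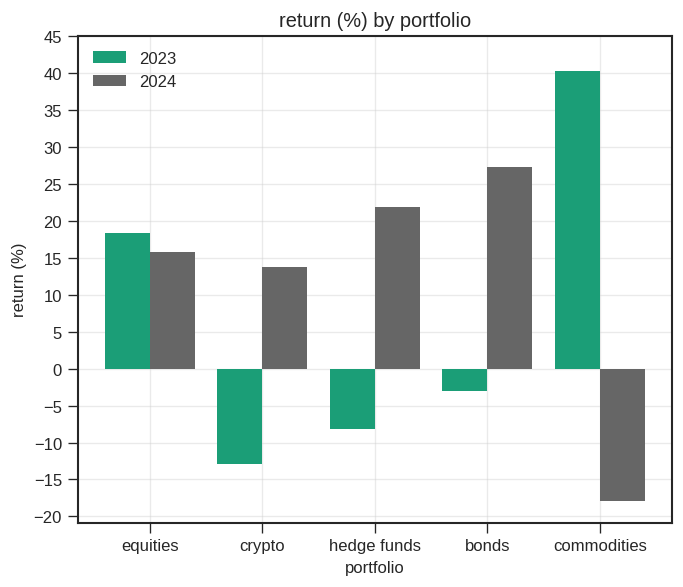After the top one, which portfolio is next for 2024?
Top 3 for 2024: bonds ≈ 25, hedge funds ≈ 20, equities ≈ 15.

hedge funds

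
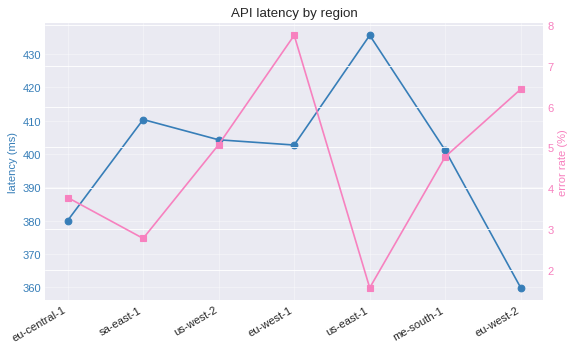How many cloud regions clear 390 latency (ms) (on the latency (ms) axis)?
Above 390: sa-east-1, us-west-2, eu-west-1, us-east-1, me-south-1.

5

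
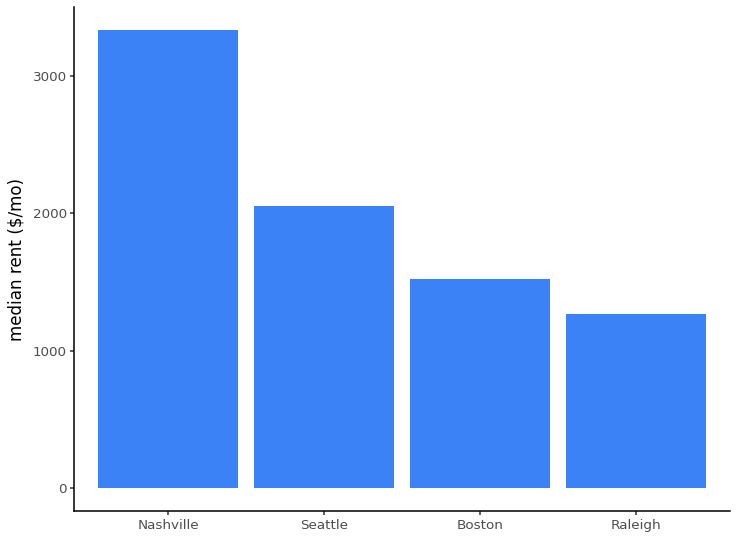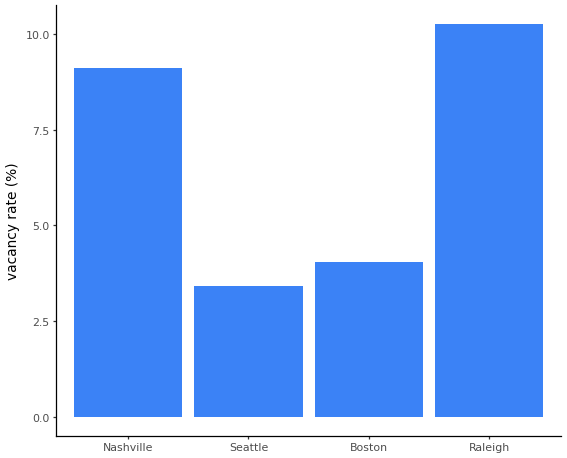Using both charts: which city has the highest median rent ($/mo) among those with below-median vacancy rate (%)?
Seattle

Chart 2 median vacancy rate (%) ≈ 7; below-median cities: Seattle, Boston. Among those, Seattle has the highest median rent ($/mo) (≈ 2000).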